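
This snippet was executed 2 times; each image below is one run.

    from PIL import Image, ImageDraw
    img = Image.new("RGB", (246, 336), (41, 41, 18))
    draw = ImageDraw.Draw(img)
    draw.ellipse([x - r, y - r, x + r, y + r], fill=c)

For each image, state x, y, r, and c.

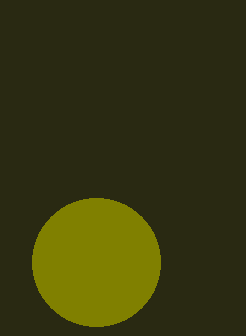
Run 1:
x = 96; y = 262; r = 64; c = 'olive'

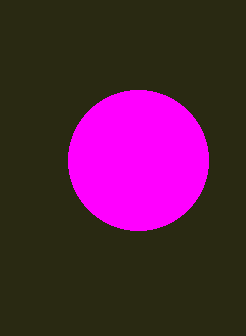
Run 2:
x = 138, y = 160, r = 70, c = 'magenta'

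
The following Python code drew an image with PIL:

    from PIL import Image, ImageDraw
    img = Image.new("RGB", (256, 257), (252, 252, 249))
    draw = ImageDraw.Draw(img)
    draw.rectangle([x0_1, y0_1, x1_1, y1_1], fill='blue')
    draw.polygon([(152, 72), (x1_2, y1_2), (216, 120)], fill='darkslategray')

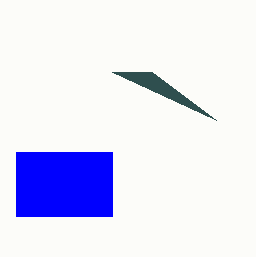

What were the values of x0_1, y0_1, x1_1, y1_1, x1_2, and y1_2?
x0_1 = 16
y0_1 = 152
x1_1 = 112
y1_1 = 216
x1_2 = 112
y1_2 = 72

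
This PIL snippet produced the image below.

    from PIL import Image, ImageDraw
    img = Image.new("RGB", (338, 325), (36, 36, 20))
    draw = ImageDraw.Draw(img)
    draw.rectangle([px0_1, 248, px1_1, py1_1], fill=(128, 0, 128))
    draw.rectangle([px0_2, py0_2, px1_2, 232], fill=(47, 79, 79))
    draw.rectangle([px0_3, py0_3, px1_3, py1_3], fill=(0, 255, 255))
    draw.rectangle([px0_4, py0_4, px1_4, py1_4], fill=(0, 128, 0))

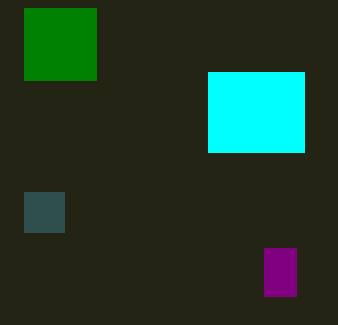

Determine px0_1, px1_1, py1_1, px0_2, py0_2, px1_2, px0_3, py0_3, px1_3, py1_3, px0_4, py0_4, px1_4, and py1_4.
px0_1 = 264
px1_1 = 296
py1_1 = 296
px0_2 = 24
py0_2 = 192
px1_2 = 64
px0_3 = 208
py0_3 = 72
px1_3 = 304
py1_3 = 152
px0_4 = 24
py0_4 = 8
px1_4 = 96
py1_4 = 80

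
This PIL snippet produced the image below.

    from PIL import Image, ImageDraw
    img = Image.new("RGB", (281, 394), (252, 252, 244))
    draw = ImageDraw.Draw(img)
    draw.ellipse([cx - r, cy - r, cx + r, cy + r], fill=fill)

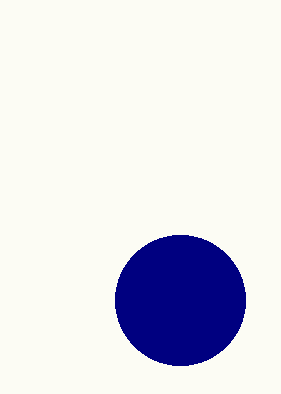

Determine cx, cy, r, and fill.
cx = 180
cy = 300
r = 65
fill = 'navy'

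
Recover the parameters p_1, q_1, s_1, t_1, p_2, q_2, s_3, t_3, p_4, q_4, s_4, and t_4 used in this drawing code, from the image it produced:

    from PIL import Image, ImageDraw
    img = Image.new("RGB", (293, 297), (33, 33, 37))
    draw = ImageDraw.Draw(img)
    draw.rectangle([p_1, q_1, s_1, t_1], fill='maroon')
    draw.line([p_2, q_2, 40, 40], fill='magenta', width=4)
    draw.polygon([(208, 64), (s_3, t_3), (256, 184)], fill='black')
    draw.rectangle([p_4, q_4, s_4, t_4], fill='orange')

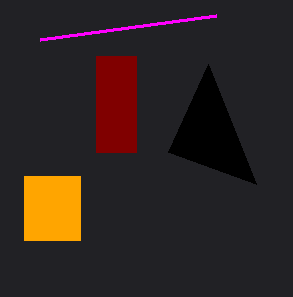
p_1 = 96
q_1 = 56
s_1 = 136
t_1 = 152
p_2 = 216
q_2 = 16
s_3 = 168
t_3 = 152
p_4 = 24
q_4 = 176
s_4 = 80
t_4 = 240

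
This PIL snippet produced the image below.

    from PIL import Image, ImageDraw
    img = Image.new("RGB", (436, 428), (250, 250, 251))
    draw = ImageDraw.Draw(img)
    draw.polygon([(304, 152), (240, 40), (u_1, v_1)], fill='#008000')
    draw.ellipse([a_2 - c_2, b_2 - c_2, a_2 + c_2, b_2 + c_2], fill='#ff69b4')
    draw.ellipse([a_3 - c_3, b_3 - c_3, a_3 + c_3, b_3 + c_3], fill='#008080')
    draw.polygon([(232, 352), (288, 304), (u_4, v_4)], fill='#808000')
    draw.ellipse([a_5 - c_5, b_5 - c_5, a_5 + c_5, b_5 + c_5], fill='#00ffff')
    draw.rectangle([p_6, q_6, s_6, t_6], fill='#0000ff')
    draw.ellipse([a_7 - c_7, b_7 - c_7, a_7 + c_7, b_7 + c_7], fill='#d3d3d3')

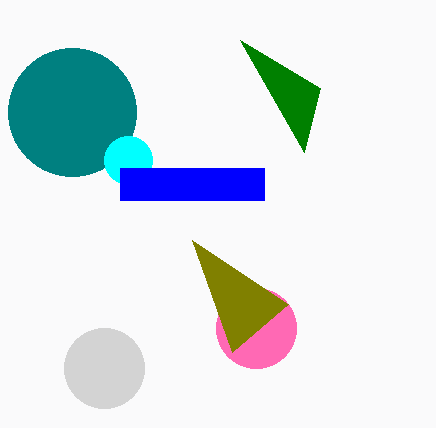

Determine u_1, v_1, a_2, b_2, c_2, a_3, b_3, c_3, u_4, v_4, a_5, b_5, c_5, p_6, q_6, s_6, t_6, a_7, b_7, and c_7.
u_1 = 320; v_1 = 88; a_2 = 256; b_2 = 328; c_2 = 40; a_3 = 72; b_3 = 112; c_3 = 64; u_4 = 192; v_4 = 240; a_5 = 128; b_5 = 160; c_5 = 24; p_6 = 120; q_6 = 168; s_6 = 264; t_6 = 200; a_7 = 104; b_7 = 368; c_7 = 40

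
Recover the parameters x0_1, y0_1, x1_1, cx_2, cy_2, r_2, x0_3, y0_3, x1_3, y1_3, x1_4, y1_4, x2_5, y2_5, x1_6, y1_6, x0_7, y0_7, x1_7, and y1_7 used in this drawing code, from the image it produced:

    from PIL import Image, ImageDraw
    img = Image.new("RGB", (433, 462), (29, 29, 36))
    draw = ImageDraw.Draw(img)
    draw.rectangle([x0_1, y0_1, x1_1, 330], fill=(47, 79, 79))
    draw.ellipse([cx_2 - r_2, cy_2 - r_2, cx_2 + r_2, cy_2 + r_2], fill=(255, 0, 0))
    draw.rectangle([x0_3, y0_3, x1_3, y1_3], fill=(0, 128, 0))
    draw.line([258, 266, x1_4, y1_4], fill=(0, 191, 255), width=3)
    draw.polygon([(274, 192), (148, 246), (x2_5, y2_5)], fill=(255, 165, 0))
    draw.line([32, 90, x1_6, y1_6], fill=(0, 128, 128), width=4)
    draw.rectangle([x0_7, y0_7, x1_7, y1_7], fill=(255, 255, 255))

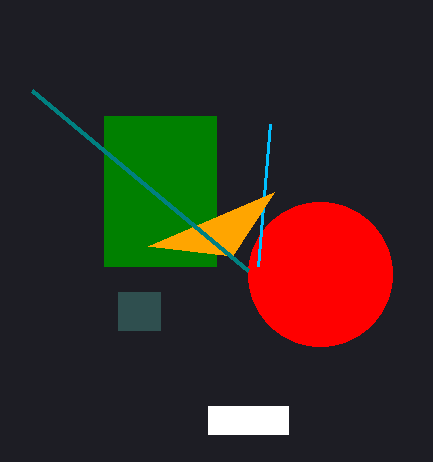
x0_1 = 118, y0_1 = 292, x1_1 = 160, cx_2 = 320, cy_2 = 274, r_2 = 72, x0_3 = 104, y0_3 = 116, x1_3 = 216, y1_3 = 266, x1_4 = 270, y1_4 = 124, x2_5 = 232, y2_5 = 256, x1_6 = 248, y1_6 = 270, x0_7 = 208, y0_7 = 406, x1_7 = 288, y1_7 = 434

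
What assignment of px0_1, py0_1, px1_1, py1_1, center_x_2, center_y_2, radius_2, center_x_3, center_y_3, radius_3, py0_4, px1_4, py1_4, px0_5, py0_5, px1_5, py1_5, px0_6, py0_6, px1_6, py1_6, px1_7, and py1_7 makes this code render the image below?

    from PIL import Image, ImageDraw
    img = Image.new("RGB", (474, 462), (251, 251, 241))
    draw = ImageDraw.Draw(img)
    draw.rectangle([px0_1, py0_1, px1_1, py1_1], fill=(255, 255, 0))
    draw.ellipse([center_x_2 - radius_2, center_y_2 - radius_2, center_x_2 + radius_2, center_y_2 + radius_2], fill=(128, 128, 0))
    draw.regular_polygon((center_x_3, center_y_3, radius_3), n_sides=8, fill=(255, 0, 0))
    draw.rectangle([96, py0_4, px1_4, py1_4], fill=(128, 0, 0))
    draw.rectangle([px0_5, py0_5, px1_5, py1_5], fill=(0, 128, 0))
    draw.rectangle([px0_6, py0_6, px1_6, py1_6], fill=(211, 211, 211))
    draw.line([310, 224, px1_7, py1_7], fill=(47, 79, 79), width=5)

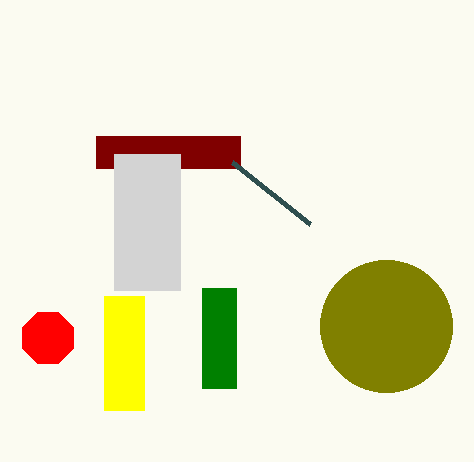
px0_1 = 104, py0_1 = 296, px1_1 = 144, py1_1 = 410, center_x_2 = 386, center_y_2 = 326, radius_2 = 66, center_x_3 = 48, center_y_3 = 338, radius_3 = 28, py0_4 = 136, px1_4 = 240, py1_4 = 168, px0_5 = 202, py0_5 = 288, px1_5 = 236, py1_5 = 388, px0_6 = 114, py0_6 = 154, px1_6 = 180, py1_6 = 290, px1_7 = 232, py1_7 = 162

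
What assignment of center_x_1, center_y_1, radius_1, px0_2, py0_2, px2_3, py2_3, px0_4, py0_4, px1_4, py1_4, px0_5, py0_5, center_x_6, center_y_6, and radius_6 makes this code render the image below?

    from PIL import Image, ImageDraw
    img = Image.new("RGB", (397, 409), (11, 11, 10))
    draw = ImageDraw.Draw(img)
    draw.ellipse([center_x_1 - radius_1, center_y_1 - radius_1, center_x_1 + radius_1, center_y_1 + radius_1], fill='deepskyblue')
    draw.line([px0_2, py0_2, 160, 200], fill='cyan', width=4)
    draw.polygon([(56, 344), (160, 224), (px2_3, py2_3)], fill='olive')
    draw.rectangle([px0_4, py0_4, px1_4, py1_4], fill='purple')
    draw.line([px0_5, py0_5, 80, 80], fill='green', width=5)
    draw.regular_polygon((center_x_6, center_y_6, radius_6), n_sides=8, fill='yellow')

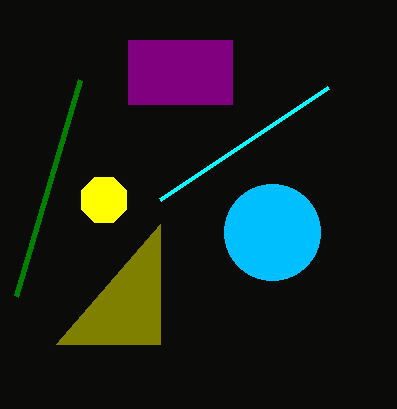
center_x_1 = 272; center_y_1 = 232; radius_1 = 48; px0_2 = 328; py0_2 = 88; px2_3 = 160; py2_3 = 344; px0_4 = 128; py0_4 = 40; px1_4 = 232; py1_4 = 104; px0_5 = 16; py0_5 = 296; center_x_6 = 104; center_y_6 = 200; radius_6 = 24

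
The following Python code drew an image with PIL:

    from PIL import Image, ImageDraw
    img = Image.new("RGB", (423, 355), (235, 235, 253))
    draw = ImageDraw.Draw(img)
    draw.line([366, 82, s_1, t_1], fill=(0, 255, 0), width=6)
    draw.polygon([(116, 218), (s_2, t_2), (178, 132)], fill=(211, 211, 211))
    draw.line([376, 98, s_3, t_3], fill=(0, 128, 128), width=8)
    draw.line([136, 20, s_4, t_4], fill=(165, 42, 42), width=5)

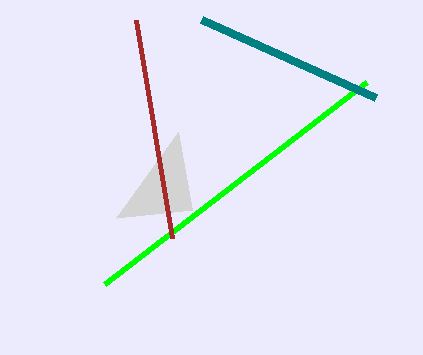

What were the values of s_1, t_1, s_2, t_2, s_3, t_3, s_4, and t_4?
s_1 = 104
t_1 = 284
s_2 = 192
t_2 = 210
s_3 = 202
t_3 = 20
s_4 = 172
t_4 = 238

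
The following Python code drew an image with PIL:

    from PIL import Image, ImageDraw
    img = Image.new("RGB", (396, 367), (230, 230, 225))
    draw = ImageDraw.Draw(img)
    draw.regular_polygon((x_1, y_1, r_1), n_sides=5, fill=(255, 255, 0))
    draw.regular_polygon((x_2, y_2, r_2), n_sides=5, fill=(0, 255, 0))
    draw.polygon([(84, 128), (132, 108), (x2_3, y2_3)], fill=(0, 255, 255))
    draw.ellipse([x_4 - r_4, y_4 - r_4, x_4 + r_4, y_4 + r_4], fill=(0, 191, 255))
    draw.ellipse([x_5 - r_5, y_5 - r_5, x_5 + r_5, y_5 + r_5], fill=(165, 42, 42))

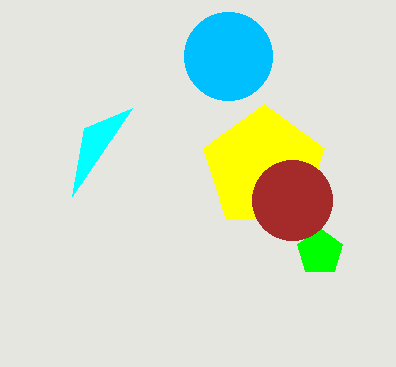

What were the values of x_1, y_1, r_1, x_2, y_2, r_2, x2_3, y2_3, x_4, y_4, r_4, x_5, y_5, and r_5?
x_1 = 264; y_1 = 168; r_1 = 64; x_2 = 320; y_2 = 252; r_2 = 24; x2_3 = 72; y2_3 = 196; x_4 = 228; y_4 = 56; r_4 = 44; x_5 = 292; y_5 = 200; r_5 = 40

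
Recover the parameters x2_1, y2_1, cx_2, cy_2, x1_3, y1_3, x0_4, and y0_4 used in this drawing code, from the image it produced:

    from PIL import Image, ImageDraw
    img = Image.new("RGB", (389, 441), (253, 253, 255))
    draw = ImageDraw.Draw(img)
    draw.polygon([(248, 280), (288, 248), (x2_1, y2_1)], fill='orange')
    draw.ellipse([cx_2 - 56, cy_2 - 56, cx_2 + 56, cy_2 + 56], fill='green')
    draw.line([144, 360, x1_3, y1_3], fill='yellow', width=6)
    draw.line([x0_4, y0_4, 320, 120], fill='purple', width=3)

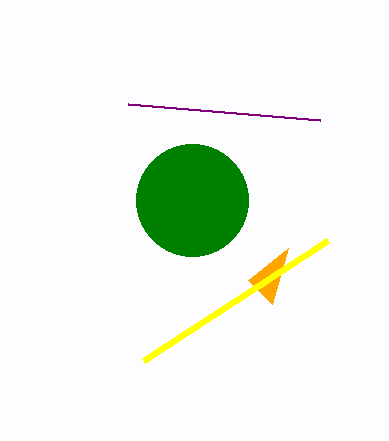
x2_1 = 272; y2_1 = 304; cx_2 = 192; cy_2 = 200; x1_3 = 328; y1_3 = 240; x0_4 = 128; y0_4 = 104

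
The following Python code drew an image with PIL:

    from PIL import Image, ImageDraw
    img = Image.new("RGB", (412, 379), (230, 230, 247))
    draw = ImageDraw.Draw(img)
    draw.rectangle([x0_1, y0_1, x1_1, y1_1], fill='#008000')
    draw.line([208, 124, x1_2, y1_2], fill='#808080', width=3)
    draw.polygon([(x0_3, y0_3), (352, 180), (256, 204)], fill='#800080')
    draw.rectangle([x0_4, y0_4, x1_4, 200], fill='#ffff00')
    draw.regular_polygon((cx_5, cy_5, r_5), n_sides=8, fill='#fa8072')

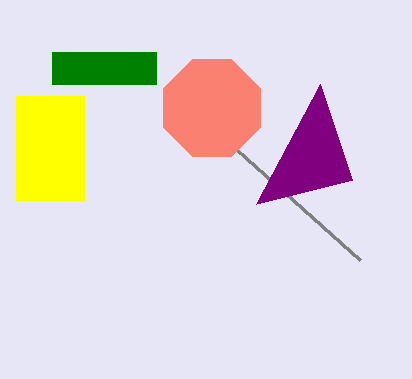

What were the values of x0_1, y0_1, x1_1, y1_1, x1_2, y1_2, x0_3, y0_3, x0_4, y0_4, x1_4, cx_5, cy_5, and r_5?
x0_1 = 52; y0_1 = 52; x1_1 = 156; y1_1 = 84; x1_2 = 360; y1_2 = 260; x0_3 = 320; y0_3 = 84; x0_4 = 16; y0_4 = 96; x1_4 = 84; cx_5 = 212; cy_5 = 108; r_5 = 52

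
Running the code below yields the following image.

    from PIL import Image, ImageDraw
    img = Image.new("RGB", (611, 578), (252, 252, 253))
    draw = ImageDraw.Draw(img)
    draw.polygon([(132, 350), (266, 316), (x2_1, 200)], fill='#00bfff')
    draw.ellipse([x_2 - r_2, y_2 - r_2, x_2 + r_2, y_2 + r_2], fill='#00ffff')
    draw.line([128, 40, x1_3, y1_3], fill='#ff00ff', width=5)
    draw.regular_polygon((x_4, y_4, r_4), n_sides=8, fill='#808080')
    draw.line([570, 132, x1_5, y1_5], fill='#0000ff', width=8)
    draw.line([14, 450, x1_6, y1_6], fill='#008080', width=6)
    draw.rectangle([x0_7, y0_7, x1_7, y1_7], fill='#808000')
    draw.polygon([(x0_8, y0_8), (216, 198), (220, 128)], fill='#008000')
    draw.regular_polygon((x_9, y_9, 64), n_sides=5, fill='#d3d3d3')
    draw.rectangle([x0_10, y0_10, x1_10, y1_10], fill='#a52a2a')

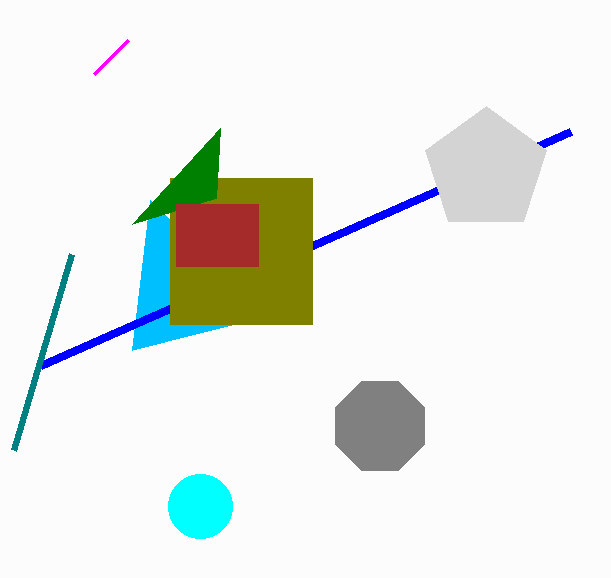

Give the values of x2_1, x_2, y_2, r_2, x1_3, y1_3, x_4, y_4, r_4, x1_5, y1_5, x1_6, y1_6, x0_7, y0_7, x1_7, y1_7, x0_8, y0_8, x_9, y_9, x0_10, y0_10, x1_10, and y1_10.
x2_1 = 150, x_2 = 200, y_2 = 506, r_2 = 32, x1_3 = 94, y1_3 = 74, x_4 = 380, y_4 = 426, r_4 = 48, x1_5 = 40, y1_5 = 366, x1_6 = 72, y1_6 = 254, x0_7 = 170, y0_7 = 178, x1_7 = 312, y1_7 = 324, x0_8 = 132, y0_8 = 224, x_9 = 486, y_9 = 170, x0_10 = 176, y0_10 = 204, x1_10 = 258, y1_10 = 266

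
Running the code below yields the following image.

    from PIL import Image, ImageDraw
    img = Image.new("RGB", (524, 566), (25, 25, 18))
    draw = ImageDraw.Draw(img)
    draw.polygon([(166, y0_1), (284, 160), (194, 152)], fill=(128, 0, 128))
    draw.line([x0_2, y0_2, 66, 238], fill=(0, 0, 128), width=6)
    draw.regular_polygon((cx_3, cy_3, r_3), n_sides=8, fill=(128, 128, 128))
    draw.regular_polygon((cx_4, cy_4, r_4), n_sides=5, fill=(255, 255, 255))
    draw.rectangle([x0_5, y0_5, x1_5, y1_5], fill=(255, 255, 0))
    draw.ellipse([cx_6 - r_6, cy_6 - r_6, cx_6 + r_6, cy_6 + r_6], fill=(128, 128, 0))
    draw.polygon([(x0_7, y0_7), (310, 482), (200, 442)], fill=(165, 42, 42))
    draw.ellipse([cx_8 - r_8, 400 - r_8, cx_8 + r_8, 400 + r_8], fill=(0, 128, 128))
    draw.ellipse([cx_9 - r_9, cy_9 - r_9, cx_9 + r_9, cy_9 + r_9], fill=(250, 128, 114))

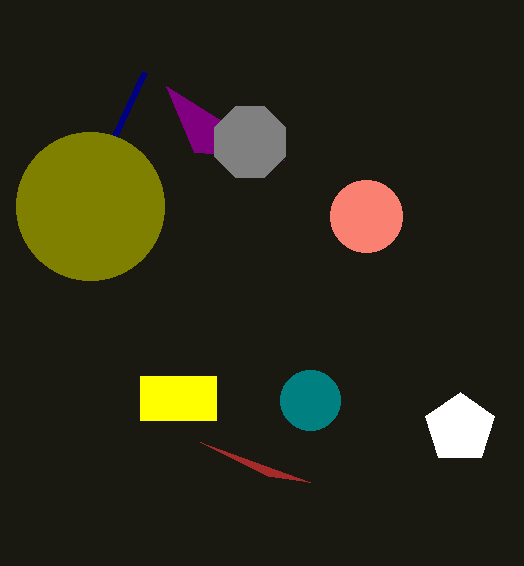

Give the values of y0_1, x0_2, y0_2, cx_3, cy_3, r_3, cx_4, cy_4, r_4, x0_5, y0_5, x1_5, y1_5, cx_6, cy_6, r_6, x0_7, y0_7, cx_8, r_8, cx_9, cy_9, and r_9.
y0_1 = 86, x0_2 = 144, y0_2 = 72, cx_3 = 250, cy_3 = 142, r_3 = 38, cx_4 = 460, cy_4 = 428, r_4 = 36, x0_5 = 140, y0_5 = 376, x1_5 = 216, y1_5 = 420, cx_6 = 90, cy_6 = 206, r_6 = 74, x0_7 = 268, y0_7 = 476, cx_8 = 310, r_8 = 30, cx_9 = 366, cy_9 = 216, r_9 = 36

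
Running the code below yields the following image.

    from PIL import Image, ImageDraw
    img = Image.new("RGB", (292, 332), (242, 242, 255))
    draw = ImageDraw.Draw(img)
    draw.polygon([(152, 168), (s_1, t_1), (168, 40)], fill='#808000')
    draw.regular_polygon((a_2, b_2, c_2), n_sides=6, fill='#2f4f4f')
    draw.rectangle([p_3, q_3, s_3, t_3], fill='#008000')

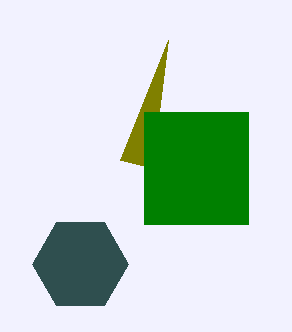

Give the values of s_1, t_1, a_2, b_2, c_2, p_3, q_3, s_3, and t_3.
s_1 = 120; t_1 = 160; a_2 = 80; b_2 = 264; c_2 = 48; p_3 = 144; q_3 = 112; s_3 = 248; t_3 = 224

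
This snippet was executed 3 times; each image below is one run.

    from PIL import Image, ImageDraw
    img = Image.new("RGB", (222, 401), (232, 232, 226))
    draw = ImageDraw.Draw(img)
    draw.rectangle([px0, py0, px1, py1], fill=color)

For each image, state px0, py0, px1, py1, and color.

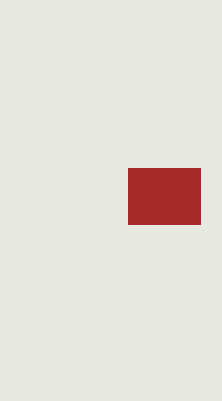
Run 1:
px0 = 128; py0 = 168; px1 = 200; py1 = 224; color = 'brown'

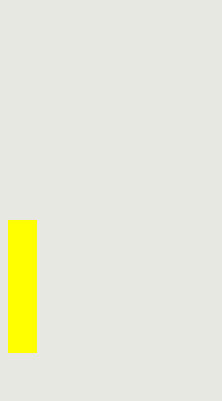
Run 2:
px0 = 8
py0 = 220
px1 = 36
py1 = 352
color = 'yellow'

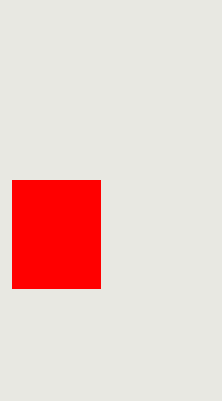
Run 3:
px0 = 12, py0 = 180, px1 = 100, py1 = 288, color = 'red'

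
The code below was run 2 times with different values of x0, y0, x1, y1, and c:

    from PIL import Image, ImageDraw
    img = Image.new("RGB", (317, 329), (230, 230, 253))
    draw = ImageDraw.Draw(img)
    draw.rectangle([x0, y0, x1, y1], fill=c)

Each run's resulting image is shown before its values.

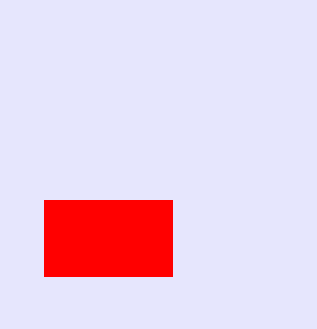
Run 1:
x0 = 44
y0 = 200
x1 = 172
y1 = 276
c = 'red'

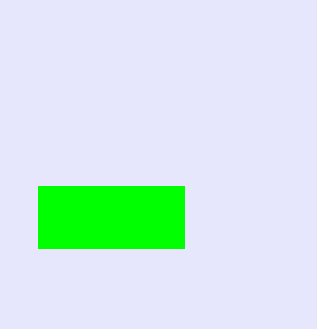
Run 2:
x0 = 38, y0 = 186, x1 = 184, y1 = 248, c = 'lime'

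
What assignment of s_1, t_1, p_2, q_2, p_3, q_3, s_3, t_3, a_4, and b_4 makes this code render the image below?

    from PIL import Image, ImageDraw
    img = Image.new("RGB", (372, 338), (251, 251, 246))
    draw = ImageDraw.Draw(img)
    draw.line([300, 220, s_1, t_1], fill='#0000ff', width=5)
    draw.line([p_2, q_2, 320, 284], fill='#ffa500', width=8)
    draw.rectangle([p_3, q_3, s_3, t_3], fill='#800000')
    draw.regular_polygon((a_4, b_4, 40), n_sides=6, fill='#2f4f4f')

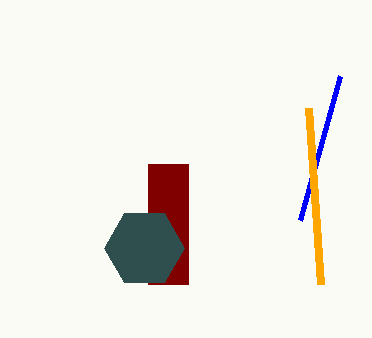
s_1 = 340
t_1 = 76
p_2 = 308
q_2 = 108
p_3 = 148
q_3 = 164
s_3 = 188
t_3 = 284
a_4 = 144
b_4 = 248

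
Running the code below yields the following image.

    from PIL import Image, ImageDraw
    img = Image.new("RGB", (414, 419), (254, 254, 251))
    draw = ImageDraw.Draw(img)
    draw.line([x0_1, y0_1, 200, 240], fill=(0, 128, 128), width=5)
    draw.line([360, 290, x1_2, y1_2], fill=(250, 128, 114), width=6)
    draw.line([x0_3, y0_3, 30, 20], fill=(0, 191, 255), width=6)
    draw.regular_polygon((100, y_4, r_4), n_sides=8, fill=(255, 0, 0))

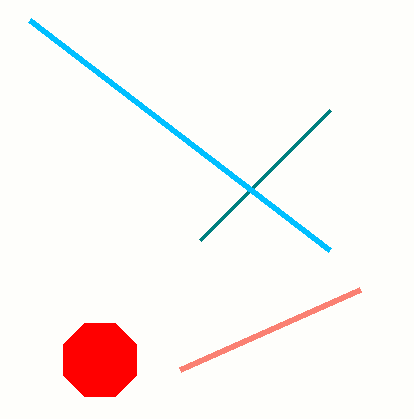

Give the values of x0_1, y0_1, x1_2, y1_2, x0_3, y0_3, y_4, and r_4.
x0_1 = 330
y0_1 = 110
x1_2 = 180
y1_2 = 370
x0_3 = 330
y0_3 = 250
y_4 = 360
r_4 = 40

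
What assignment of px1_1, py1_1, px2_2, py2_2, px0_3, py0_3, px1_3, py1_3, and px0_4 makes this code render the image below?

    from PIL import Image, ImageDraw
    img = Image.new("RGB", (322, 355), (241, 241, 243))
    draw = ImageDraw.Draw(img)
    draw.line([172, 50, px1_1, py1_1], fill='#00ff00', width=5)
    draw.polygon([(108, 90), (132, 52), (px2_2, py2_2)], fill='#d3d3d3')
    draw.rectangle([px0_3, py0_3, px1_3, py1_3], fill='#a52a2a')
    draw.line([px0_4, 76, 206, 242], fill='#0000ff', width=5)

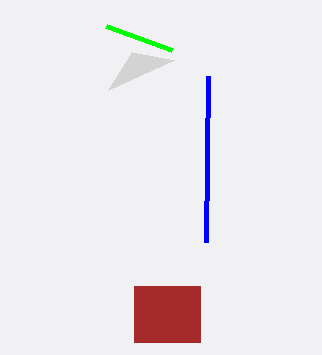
px1_1 = 106; py1_1 = 26; px2_2 = 174; py2_2 = 60; px0_3 = 134; py0_3 = 286; px1_3 = 200; py1_3 = 342; px0_4 = 208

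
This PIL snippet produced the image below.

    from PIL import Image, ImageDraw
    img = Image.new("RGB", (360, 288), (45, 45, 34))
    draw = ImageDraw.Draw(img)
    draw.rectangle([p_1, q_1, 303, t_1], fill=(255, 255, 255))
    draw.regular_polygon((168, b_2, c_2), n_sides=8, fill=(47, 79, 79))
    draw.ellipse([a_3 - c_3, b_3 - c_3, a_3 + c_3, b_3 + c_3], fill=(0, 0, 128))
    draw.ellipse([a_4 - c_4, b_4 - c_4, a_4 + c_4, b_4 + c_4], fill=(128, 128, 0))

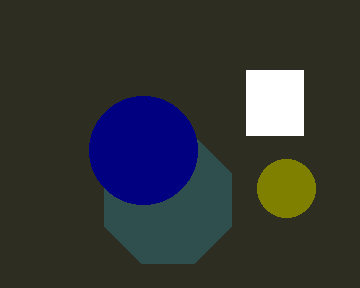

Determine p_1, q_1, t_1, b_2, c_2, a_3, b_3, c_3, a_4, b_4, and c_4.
p_1 = 246, q_1 = 70, t_1 = 135, b_2 = 200, c_2 = 69, a_3 = 143, b_3 = 150, c_3 = 54, a_4 = 286, b_4 = 188, c_4 = 29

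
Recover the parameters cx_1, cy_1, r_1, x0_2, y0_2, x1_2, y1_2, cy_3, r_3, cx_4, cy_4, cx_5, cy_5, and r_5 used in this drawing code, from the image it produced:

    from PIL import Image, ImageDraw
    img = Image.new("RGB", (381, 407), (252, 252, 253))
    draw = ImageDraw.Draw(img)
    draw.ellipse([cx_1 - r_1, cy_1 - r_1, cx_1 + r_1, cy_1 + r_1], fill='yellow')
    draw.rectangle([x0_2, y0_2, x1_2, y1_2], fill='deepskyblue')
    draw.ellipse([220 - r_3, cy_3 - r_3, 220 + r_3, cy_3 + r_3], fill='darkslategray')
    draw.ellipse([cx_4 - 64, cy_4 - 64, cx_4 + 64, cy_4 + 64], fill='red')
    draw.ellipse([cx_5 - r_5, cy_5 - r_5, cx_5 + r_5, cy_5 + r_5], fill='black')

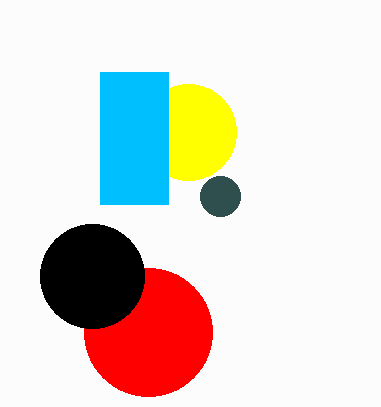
cx_1 = 188, cy_1 = 132, r_1 = 48, x0_2 = 100, y0_2 = 72, x1_2 = 168, y1_2 = 204, cy_3 = 196, r_3 = 20, cx_4 = 148, cy_4 = 332, cx_5 = 92, cy_5 = 276, r_5 = 52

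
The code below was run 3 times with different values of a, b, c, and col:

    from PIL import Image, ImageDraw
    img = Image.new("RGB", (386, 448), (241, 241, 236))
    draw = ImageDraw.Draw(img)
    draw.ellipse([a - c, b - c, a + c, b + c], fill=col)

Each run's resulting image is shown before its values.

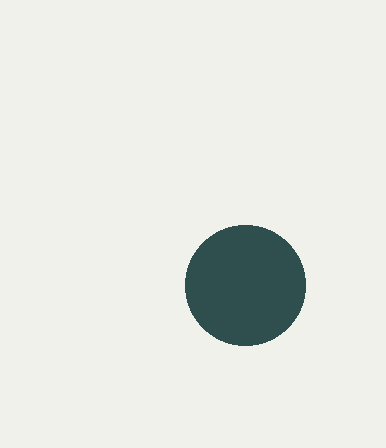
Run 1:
a = 245; b = 285; c = 60; col = 'darkslategray'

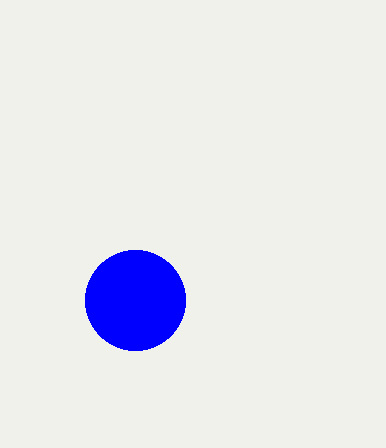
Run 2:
a = 135, b = 300, c = 50, col = 'blue'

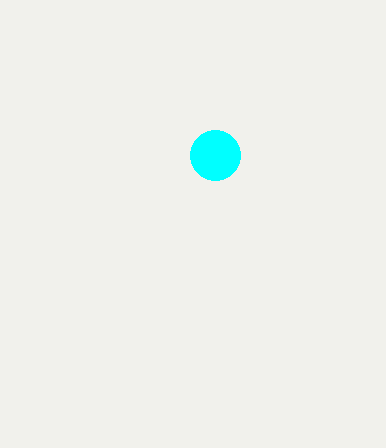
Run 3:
a = 215; b = 155; c = 25; col = 'cyan'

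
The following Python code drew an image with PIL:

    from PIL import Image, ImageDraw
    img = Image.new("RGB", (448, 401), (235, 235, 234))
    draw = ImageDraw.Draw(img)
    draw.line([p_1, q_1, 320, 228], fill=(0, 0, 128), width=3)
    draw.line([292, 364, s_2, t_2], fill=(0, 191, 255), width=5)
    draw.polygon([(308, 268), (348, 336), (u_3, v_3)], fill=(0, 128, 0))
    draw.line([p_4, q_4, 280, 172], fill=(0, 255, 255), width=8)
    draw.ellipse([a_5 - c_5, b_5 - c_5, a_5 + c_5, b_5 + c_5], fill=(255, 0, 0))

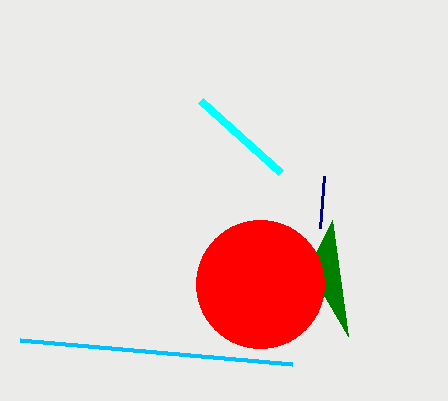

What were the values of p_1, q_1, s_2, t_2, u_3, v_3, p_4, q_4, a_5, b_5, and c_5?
p_1 = 324, q_1 = 176, s_2 = 20, t_2 = 340, u_3 = 332, v_3 = 220, p_4 = 200, q_4 = 100, a_5 = 260, b_5 = 284, c_5 = 64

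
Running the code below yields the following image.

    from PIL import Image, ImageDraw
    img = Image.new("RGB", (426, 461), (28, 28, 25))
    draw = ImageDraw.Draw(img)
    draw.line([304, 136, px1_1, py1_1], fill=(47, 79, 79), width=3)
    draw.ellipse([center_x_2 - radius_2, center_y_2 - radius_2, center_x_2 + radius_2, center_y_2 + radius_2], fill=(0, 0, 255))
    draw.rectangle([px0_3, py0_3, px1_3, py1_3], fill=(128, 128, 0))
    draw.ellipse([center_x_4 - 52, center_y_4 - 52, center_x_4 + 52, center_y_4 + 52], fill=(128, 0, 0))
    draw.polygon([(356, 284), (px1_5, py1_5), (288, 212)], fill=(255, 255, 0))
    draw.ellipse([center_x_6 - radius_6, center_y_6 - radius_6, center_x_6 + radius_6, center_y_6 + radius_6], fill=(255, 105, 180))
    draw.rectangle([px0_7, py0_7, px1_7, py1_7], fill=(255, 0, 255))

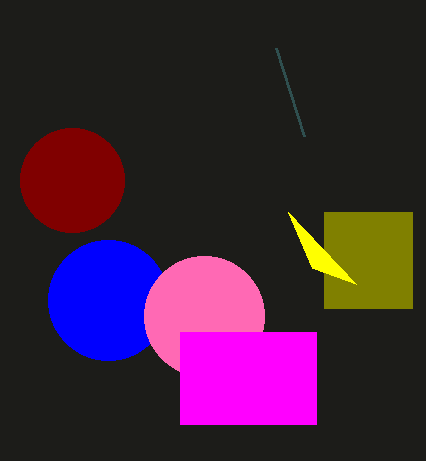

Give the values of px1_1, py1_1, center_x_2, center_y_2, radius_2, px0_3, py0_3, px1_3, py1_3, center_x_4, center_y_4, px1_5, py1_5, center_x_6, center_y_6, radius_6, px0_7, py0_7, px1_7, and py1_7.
px1_1 = 276; py1_1 = 48; center_x_2 = 108; center_y_2 = 300; radius_2 = 60; px0_3 = 324; py0_3 = 212; px1_3 = 412; py1_3 = 308; center_x_4 = 72; center_y_4 = 180; px1_5 = 312; py1_5 = 268; center_x_6 = 204; center_y_6 = 316; radius_6 = 60; px0_7 = 180; py0_7 = 332; px1_7 = 316; py1_7 = 424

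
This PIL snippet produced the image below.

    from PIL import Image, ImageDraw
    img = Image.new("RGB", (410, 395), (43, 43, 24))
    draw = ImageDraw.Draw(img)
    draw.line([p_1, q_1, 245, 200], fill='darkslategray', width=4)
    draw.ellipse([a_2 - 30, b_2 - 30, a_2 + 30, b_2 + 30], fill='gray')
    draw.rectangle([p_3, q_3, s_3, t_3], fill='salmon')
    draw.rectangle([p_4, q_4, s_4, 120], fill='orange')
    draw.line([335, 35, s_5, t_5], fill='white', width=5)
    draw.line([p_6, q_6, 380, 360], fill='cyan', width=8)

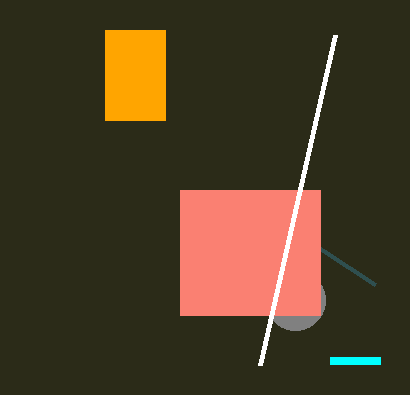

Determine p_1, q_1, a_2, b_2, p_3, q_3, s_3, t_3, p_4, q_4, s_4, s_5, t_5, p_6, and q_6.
p_1 = 375, q_1 = 285, a_2 = 295, b_2 = 300, p_3 = 180, q_3 = 190, s_3 = 320, t_3 = 315, p_4 = 105, q_4 = 30, s_4 = 165, s_5 = 260, t_5 = 365, p_6 = 330, q_6 = 360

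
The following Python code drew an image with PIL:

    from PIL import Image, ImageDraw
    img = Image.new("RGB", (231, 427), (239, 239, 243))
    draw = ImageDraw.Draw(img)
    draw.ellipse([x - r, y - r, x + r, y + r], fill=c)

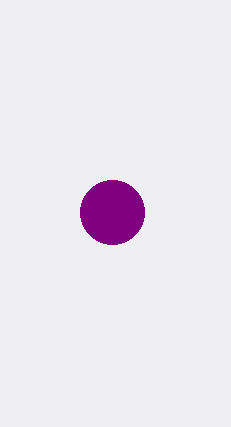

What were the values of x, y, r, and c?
x = 112
y = 212
r = 32
c = 'purple'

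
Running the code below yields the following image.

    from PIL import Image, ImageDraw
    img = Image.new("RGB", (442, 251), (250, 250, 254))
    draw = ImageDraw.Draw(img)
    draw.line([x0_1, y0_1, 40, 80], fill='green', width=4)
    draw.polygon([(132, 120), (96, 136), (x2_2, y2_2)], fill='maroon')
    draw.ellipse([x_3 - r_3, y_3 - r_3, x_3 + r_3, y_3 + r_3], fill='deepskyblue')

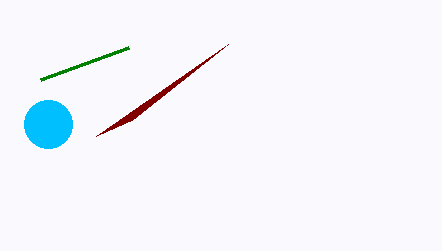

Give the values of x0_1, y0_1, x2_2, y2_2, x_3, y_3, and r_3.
x0_1 = 128, y0_1 = 48, x2_2 = 228, y2_2 = 44, x_3 = 48, y_3 = 124, r_3 = 24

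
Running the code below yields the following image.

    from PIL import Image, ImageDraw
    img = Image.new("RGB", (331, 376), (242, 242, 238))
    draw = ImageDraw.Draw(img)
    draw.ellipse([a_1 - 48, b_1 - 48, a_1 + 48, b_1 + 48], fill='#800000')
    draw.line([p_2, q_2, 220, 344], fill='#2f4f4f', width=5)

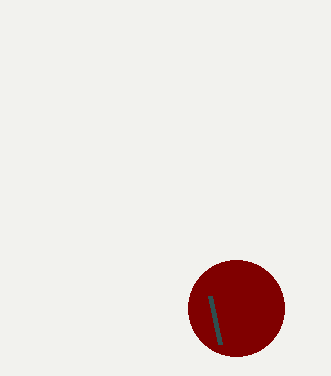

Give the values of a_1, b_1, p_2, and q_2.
a_1 = 236
b_1 = 308
p_2 = 210
q_2 = 296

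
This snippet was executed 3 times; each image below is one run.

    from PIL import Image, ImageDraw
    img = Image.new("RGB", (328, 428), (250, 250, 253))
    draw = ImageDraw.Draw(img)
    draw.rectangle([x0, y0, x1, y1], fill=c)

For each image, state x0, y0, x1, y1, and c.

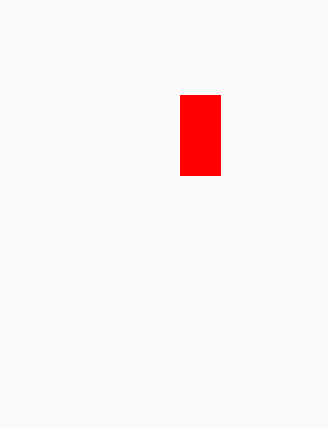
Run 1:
x0 = 180, y0 = 95, x1 = 220, y1 = 175, c = 'red'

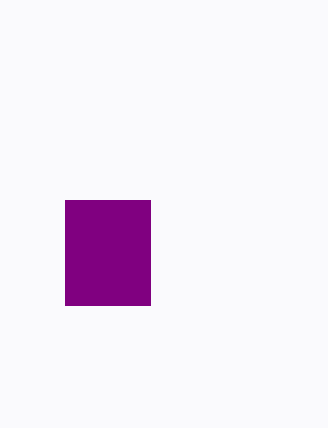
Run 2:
x0 = 65; y0 = 200; x1 = 150; y1 = 305; c = 'purple'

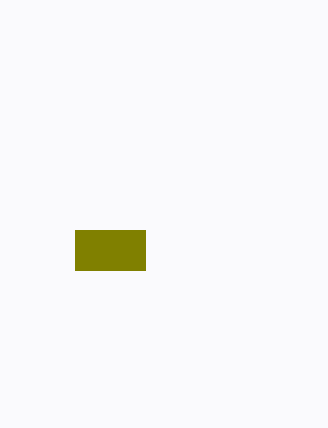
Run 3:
x0 = 75, y0 = 230, x1 = 145, y1 = 270, c = 'olive'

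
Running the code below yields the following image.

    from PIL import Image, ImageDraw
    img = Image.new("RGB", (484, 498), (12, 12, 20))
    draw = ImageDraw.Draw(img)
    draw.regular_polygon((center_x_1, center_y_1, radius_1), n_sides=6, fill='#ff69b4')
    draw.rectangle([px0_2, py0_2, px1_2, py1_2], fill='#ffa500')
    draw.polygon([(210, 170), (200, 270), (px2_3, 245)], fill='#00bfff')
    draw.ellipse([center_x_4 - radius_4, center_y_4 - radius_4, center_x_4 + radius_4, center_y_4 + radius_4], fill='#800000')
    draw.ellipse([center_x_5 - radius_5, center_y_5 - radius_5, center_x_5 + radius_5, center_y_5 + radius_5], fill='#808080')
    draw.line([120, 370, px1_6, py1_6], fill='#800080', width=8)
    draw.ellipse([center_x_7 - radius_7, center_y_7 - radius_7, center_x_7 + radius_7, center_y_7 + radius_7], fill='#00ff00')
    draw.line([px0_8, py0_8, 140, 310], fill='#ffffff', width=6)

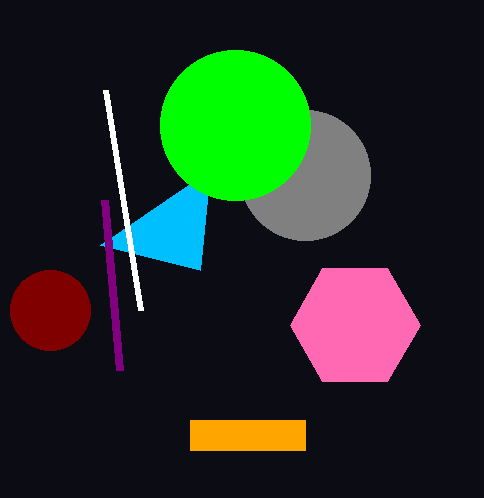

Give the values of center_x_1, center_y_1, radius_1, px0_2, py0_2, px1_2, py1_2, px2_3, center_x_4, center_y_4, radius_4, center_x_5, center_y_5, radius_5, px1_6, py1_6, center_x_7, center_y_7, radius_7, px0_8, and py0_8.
center_x_1 = 355, center_y_1 = 325, radius_1 = 65, px0_2 = 190, py0_2 = 420, px1_2 = 305, py1_2 = 450, px2_3 = 100, center_x_4 = 50, center_y_4 = 310, radius_4 = 40, center_x_5 = 305, center_y_5 = 175, radius_5 = 65, px1_6 = 105, py1_6 = 200, center_x_7 = 235, center_y_7 = 125, radius_7 = 75, px0_8 = 105, py0_8 = 90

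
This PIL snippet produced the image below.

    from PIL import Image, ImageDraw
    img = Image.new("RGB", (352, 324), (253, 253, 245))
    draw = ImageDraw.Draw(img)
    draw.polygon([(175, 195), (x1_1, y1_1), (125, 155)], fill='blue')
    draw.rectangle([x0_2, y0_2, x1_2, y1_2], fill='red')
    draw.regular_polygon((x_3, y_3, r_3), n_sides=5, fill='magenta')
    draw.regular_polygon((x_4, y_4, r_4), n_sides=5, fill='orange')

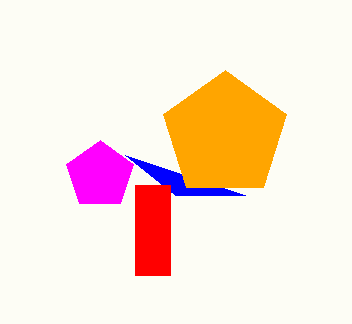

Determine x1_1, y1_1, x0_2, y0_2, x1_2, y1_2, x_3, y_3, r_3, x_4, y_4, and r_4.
x1_1 = 245; y1_1 = 195; x0_2 = 135; y0_2 = 185; x1_2 = 170; y1_2 = 275; x_3 = 100; y_3 = 175; r_3 = 35; x_4 = 225; y_4 = 135; r_4 = 65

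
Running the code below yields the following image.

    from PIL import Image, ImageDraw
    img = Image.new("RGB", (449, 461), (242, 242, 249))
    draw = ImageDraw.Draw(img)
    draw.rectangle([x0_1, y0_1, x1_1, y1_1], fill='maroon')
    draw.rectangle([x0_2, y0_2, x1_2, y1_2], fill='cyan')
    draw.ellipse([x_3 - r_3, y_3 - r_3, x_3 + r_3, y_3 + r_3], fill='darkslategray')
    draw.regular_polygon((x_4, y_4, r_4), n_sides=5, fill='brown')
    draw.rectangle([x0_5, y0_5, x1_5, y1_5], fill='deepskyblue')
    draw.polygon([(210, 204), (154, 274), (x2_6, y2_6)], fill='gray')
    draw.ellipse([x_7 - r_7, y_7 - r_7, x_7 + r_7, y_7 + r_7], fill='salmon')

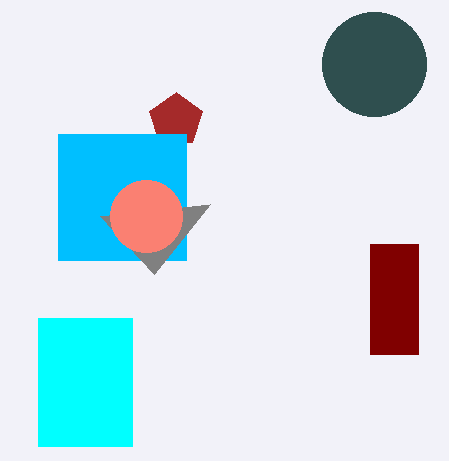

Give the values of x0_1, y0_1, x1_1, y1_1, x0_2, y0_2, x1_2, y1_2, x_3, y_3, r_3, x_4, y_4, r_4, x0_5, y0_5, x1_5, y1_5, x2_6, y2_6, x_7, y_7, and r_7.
x0_1 = 370, y0_1 = 244, x1_1 = 418, y1_1 = 354, x0_2 = 38, y0_2 = 318, x1_2 = 132, y1_2 = 446, x_3 = 374, y_3 = 64, r_3 = 52, x_4 = 176, y_4 = 120, r_4 = 28, x0_5 = 58, y0_5 = 134, x1_5 = 186, y1_5 = 260, x2_6 = 100, y2_6 = 216, x_7 = 146, y_7 = 216, r_7 = 36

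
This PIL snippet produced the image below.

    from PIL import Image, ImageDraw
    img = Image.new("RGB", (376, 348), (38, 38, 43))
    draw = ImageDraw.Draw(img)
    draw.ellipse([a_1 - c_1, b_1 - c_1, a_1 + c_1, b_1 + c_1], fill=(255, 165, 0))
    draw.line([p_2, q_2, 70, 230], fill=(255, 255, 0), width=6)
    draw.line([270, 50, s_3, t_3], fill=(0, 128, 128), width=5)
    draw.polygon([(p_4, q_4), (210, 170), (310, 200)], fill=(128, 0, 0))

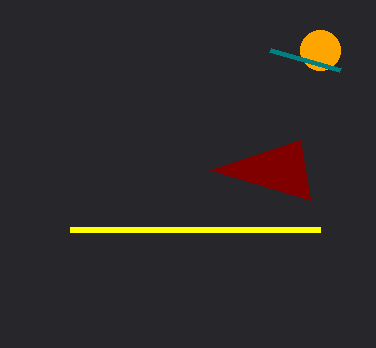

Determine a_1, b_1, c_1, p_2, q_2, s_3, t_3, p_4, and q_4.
a_1 = 320; b_1 = 50; c_1 = 20; p_2 = 320; q_2 = 230; s_3 = 340; t_3 = 70; p_4 = 300; q_4 = 140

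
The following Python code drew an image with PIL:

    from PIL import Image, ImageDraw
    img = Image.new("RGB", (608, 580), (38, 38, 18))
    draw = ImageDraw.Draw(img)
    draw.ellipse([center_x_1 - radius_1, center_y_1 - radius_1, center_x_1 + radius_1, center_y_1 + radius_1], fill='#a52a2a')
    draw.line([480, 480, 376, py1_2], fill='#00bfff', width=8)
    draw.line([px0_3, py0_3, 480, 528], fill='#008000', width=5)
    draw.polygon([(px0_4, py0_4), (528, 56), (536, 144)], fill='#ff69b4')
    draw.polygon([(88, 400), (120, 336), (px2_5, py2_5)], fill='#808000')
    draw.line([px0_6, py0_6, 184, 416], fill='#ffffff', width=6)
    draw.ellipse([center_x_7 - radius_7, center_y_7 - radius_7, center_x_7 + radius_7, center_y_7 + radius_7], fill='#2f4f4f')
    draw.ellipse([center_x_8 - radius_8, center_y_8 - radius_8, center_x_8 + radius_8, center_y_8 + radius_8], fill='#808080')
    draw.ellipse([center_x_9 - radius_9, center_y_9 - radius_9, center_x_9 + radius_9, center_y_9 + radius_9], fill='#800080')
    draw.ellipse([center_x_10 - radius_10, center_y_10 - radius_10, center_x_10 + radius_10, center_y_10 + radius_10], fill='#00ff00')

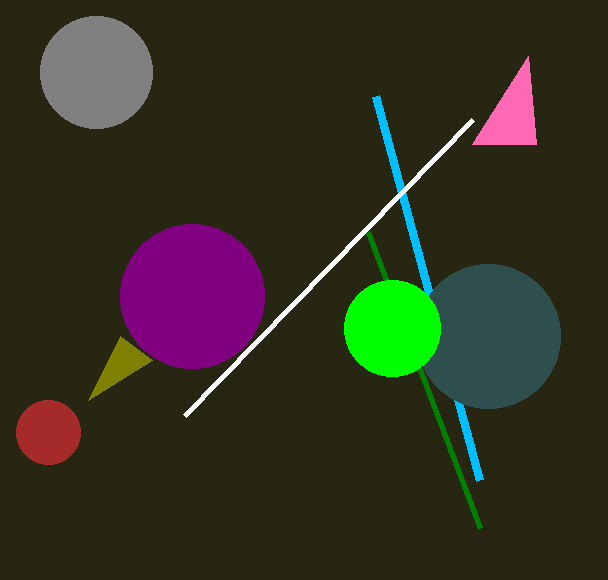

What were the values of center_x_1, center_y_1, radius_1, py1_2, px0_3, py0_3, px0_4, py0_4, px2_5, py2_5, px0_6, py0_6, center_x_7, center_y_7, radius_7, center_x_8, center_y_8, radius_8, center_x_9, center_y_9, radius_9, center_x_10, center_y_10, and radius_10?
center_x_1 = 48
center_y_1 = 432
radius_1 = 32
py1_2 = 96
px0_3 = 368
py0_3 = 232
px0_4 = 472
py0_4 = 144
px2_5 = 152
py2_5 = 360
px0_6 = 472
py0_6 = 120
center_x_7 = 488
center_y_7 = 336
radius_7 = 72
center_x_8 = 96
center_y_8 = 72
radius_8 = 56
center_x_9 = 192
center_y_9 = 296
radius_9 = 72
center_x_10 = 392
center_y_10 = 328
radius_10 = 48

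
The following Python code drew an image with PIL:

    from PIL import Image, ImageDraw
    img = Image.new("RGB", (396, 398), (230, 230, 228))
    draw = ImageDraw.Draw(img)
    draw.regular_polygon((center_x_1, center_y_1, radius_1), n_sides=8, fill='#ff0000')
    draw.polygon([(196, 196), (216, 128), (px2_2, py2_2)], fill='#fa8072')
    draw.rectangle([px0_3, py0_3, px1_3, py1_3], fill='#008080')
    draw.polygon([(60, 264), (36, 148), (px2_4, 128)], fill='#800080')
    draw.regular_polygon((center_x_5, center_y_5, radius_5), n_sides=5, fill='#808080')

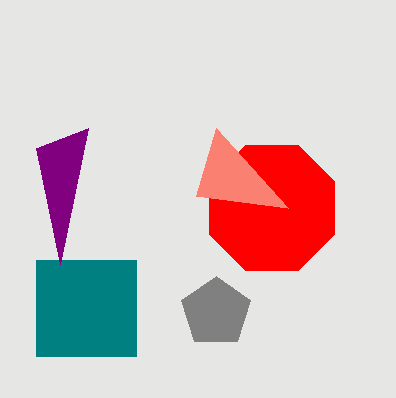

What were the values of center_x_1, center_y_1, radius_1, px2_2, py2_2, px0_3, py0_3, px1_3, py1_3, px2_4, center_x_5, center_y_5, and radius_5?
center_x_1 = 272; center_y_1 = 208; radius_1 = 68; px2_2 = 288; py2_2 = 208; px0_3 = 36; py0_3 = 260; px1_3 = 136; py1_3 = 356; px2_4 = 88; center_x_5 = 216; center_y_5 = 312; radius_5 = 36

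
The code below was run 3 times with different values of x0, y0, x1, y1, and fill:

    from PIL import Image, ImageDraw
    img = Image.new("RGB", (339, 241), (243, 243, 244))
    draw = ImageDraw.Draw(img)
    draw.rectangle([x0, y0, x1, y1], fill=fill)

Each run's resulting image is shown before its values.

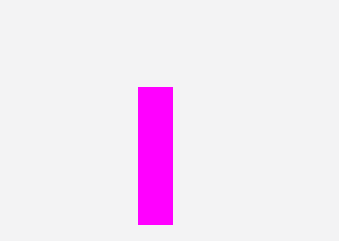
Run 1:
x0 = 138
y0 = 87
x1 = 172
y1 = 224
fill = 'magenta'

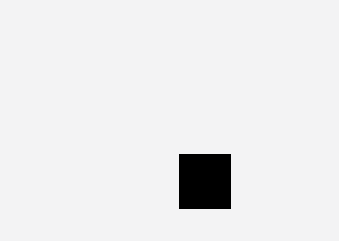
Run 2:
x0 = 179, y0 = 154, x1 = 230, y1 = 208, fill = 'black'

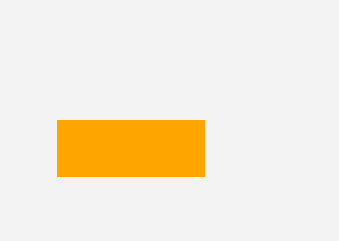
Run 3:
x0 = 57
y0 = 120
x1 = 204
y1 = 176
fill = 'orange'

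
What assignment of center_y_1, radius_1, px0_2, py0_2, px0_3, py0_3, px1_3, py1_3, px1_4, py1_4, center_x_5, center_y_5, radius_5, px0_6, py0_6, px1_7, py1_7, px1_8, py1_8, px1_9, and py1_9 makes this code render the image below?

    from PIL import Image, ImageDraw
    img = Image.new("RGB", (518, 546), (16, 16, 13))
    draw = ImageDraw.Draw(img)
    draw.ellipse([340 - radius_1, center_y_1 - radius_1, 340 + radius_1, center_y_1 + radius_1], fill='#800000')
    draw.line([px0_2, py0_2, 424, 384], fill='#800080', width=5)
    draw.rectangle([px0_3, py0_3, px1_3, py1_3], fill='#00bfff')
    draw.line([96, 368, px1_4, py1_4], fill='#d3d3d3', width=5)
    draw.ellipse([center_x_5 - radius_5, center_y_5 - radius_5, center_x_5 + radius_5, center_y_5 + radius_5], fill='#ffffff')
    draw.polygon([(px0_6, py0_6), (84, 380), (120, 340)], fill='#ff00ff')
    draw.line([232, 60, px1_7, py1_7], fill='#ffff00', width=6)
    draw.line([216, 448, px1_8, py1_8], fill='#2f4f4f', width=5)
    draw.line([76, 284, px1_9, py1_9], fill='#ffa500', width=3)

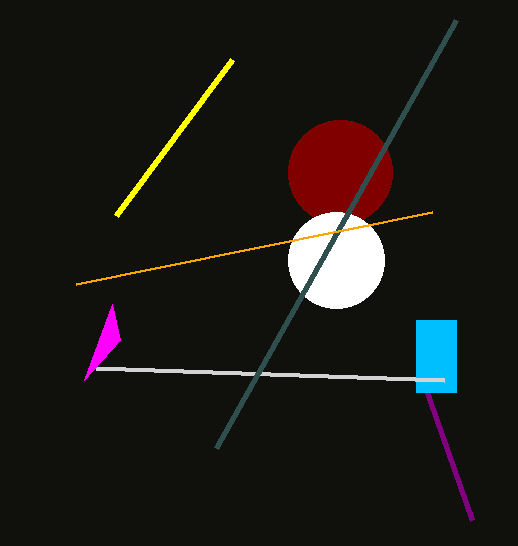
center_y_1 = 172, radius_1 = 52, px0_2 = 472, py0_2 = 520, px0_3 = 416, py0_3 = 320, px1_3 = 456, py1_3 = 392, px1_4 = 444, py1_4 = 380, center_x_5 = 336, center_y_5 = 260, radius_5 = 48, px0_6 = 112, py0_6 = 304, px1_7 = 116, py1_7 = 216, px1_8 = 456, py1_8 = 20, px1_9 = 432, py1_9 = 212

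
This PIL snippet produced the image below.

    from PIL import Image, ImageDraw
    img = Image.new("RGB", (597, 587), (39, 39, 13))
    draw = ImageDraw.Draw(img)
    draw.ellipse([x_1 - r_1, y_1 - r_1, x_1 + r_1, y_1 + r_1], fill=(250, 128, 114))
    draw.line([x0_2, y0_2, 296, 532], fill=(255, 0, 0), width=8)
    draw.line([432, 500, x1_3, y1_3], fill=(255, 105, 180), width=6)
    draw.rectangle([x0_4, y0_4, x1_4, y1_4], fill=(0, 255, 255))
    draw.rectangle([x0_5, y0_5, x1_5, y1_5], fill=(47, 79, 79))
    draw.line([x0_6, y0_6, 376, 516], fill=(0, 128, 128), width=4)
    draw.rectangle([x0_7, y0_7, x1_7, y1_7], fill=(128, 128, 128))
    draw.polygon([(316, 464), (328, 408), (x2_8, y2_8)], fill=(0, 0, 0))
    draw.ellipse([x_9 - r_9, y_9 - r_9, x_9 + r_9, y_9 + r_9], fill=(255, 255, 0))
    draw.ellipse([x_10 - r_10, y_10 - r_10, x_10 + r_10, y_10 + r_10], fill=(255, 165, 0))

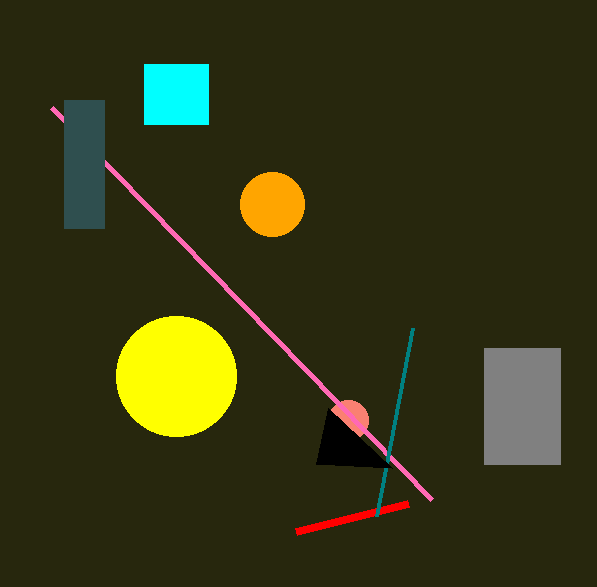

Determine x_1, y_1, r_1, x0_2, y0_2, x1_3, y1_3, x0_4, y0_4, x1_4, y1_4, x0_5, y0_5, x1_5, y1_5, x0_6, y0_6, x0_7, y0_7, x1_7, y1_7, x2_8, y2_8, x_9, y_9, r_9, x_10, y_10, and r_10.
x_1 = 348, y_1 = 420, r_1 = 20, x0_2 = 408, y0_2 = 504, x1_3 = 52, y1_3 = 108, x0_4 = 144, y0_4 = 64, x1_4 = 208, y1_4 = 124, x0_5 = 64, y0_5 = 100, x1_5 = 104, y1_5 = 228, x0_6 = 412, y0_6 = 328, x0_7 = 484, y0_7 = 348, x1_7 = 560, y1_7 = 464, x2_8 = 392, y2_8 = 468, x_9 = 176, y_9 = 376, r_9 = 60, x_10 = 272, y_10 = 204, r_10 = 32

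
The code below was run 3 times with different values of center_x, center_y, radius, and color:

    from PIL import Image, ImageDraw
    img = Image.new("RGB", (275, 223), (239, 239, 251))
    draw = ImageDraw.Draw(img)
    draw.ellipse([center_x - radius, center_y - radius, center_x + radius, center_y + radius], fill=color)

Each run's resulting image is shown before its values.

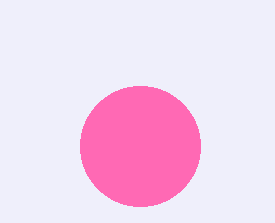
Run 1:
center_x = 140
center_y = 146
radius = 60
color = 'hotpink'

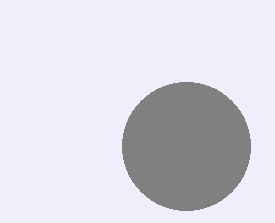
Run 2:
center_x = 186; center_y = 146; radius = 64; color = 'gray'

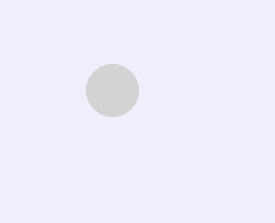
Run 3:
center_x = 112, center_y = 90, radius = 26, color = 'lightgray'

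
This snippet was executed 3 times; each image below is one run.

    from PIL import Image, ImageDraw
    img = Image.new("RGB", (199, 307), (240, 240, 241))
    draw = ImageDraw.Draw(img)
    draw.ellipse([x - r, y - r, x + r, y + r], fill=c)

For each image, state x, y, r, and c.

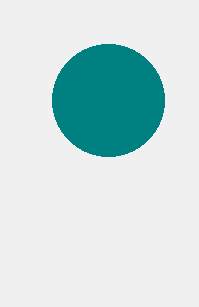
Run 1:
x = 108, y = 100, r = 56, c = 'teal'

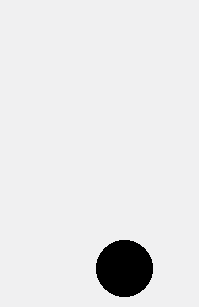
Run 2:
x = 124, y = 268, r = 28, c = 'black'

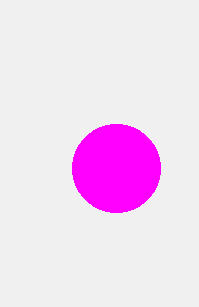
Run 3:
x = 116
y = 168
r = 44
c = 'magenta'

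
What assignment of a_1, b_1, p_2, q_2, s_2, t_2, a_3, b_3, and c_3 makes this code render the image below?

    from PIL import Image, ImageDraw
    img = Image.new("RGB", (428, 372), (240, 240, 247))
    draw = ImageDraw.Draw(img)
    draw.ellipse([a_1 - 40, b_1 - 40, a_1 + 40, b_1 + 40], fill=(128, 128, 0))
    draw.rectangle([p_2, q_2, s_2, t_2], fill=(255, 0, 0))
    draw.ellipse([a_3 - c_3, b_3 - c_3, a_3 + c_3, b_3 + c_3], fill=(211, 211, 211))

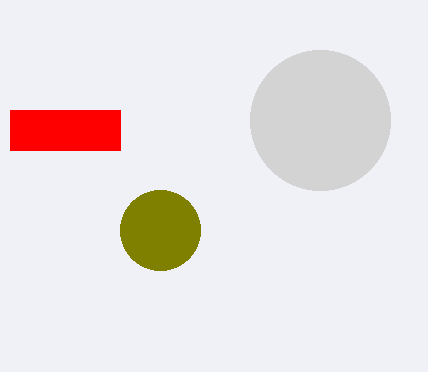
a_1 = 160; b_1 = 230; p_2 = 10; q_2 = 110; s_2 = 120; t_2 = 150; a_3 = 320; b_3 = 120; c_3 = 70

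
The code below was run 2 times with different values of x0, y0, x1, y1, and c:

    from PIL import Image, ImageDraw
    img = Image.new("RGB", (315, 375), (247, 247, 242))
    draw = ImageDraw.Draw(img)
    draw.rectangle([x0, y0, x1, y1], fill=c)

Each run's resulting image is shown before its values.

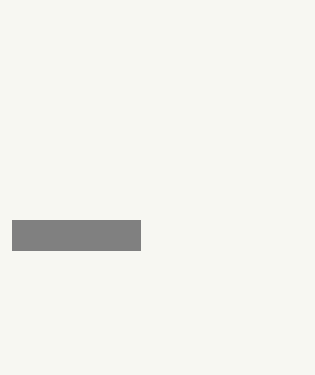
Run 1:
x0 = 12; y0 = 220; x1 = 140; y1 = 250; c = 'gray'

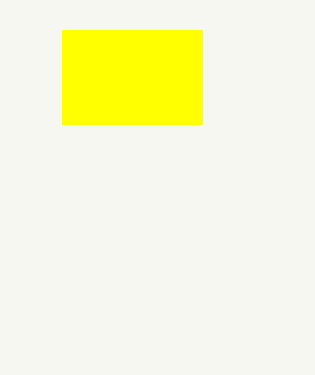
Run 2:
x0 = 62; y0 = 30; x1 = 202; y1 = 124; c = 'yellow'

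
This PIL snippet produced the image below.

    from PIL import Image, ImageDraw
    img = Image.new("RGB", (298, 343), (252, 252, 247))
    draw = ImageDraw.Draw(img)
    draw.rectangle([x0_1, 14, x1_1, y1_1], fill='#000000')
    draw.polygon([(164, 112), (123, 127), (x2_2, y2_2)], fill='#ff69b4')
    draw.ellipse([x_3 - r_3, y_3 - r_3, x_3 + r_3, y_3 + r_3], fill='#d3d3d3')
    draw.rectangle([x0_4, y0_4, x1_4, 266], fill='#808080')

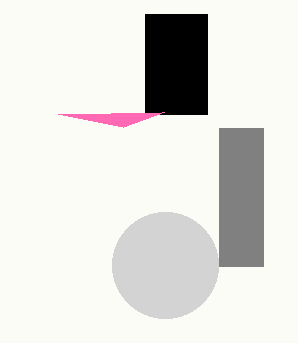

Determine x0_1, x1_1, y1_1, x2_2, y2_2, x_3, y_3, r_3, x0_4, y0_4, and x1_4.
x0_1 = 145
x1_1 = 207
y1_1 = 114
x2_2 = 58
y2_2 = 114
x_3 = 165
y_3 = 265
r_3 = 53
x0_4 = 219
y0_4 = 128
x1_4 = 263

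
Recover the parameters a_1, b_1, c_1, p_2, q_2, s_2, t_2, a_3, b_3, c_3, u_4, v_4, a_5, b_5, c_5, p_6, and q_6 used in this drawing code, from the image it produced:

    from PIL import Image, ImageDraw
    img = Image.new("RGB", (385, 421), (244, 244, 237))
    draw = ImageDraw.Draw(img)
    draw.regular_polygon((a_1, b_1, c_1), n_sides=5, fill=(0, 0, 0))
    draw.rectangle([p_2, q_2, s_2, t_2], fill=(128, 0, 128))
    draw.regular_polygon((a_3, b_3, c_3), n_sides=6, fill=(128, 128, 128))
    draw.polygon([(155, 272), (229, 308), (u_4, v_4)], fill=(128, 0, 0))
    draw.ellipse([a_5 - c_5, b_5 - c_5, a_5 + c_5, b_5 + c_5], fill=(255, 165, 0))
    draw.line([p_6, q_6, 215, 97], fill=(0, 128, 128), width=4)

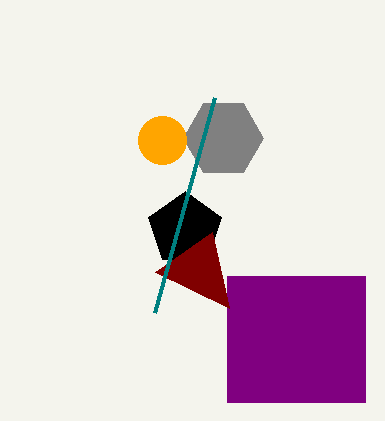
a_1 = 185, b_1 = 229, c_1 = 38, p_2 = 227, q_2 = 276, s_2 = 365, t_2 = 402, a_3 = 223, b_3 = 138, c_3 = 40, u_4 = 212, v_4 = 232, a_5 = 162, b_5 = 140, c_5 = 24, p_6 = 155, q_6 = 312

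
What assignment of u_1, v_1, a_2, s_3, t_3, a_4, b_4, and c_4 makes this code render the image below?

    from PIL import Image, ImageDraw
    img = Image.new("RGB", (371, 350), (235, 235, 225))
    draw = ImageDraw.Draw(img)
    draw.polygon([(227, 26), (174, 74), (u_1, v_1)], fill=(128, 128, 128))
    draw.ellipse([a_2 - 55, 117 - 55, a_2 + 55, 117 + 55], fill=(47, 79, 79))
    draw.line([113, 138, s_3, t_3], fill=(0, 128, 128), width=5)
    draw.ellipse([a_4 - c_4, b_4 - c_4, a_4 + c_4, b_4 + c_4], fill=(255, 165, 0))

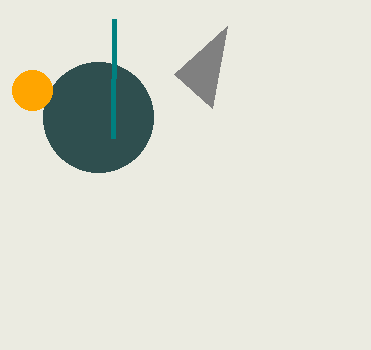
u_1 = 212, v_1 = 108, a_2 = 98, s_3 = 114, t_3 = 19, a_4 = 32, b_4 = 90, c_4 = 20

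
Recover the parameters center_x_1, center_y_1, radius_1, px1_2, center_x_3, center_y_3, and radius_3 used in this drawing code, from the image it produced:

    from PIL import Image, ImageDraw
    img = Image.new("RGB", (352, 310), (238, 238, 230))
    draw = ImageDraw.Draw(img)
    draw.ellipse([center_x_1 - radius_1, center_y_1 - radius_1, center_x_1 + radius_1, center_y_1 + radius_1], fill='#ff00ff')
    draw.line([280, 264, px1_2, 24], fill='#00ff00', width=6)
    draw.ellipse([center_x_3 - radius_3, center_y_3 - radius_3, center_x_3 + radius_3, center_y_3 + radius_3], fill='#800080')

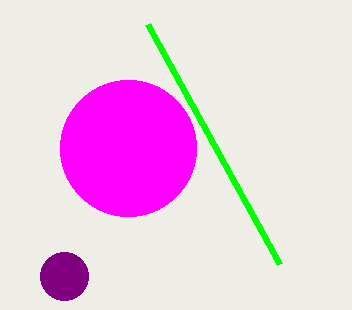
center_x_1 = 128; center_y_1 = 148; radius_1 = 68; px1_2 = 148; center_x_3 = 64; center_y_3 = 276; radius_3 = 24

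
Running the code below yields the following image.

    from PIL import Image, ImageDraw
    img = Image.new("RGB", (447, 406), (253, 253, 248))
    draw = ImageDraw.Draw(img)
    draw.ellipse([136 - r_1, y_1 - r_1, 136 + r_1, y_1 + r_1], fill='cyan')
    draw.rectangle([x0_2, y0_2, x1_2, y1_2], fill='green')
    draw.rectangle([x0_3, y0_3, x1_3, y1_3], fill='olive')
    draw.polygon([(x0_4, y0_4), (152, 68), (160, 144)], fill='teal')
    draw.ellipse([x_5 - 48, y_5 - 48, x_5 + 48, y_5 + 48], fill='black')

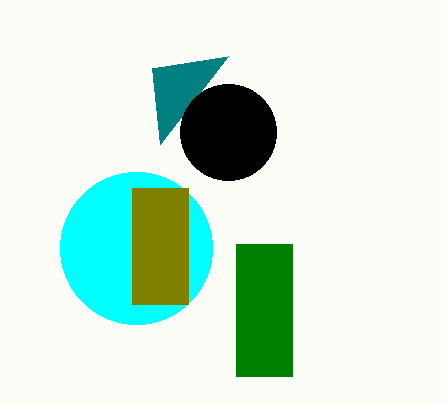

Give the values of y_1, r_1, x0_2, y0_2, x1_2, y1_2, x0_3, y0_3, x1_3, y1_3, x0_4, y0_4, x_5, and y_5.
y_1 = 248, r_1 = 76, x0_2 = 236, y0_2 = 244, x1_2 = 292, y1_2 = 376, x0_3 = 132, y0_3 = 188, x1_3 = 188, y1_3 = 304, x0_4 = 228, y0_4 = 56, x_5 = 228, y_5 = 132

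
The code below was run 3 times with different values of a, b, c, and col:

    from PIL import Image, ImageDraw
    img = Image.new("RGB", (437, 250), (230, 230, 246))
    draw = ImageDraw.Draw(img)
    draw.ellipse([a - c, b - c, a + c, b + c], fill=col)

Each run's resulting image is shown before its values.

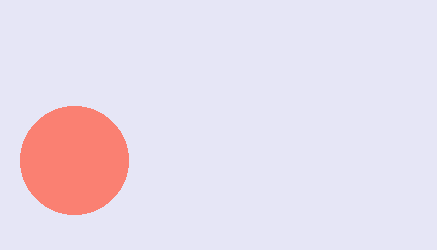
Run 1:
a = 74, b = 160, c = 54, col = 'salmon'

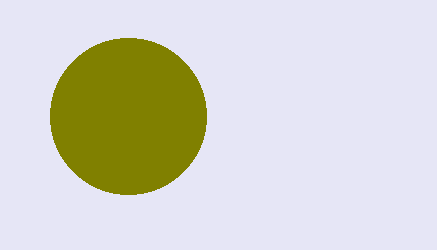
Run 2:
a = 128
b = 116
c = 78
col = 'olive'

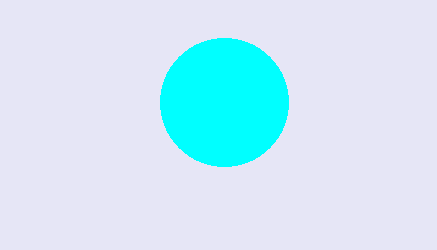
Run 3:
a = 224; b = 102; c = 64; col = 'cyan'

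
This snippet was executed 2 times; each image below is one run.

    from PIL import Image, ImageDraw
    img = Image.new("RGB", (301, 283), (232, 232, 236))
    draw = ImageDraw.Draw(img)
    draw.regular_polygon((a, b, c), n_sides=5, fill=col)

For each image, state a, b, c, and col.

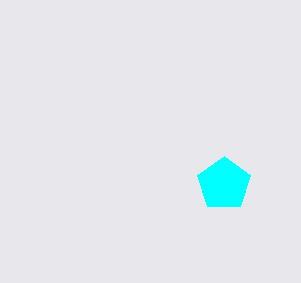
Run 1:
a = 224
b = 184
c = 28
col = 'cyan'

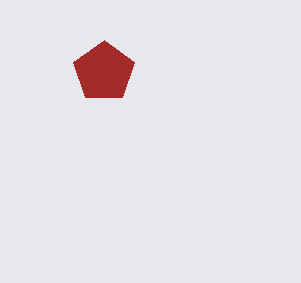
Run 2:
a = 104, b = 72, c = 32, col = 'brown'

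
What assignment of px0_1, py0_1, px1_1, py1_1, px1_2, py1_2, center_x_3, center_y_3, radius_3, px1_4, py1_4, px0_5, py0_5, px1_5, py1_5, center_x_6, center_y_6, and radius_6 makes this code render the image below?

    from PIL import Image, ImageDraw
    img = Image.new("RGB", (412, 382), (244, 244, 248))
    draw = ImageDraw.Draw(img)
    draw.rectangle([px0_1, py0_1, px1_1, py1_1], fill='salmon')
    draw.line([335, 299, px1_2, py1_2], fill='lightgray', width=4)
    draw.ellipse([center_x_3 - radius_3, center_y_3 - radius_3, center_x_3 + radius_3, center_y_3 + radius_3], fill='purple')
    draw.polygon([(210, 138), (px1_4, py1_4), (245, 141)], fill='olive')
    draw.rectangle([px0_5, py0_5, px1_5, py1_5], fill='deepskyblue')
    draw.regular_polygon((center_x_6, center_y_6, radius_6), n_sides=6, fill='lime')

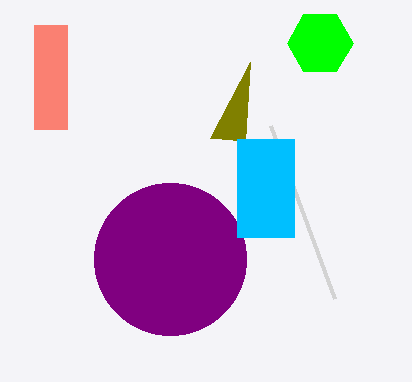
px0_1 = 34, py0_1 = 25, px1_1 = 67, py1_1 = 129, px1_2 = 271, py1_2 = 126, center_x_3 = 170, center_y_3 = 259, radius_3 = 76, px1_4 = 250, py1_4 = 62, px0_5 = 237, py0_5 = 139, px1_5 = 294, py1_5 = 237, center_x_6 = 320, center_y_6 = 43, radius_6 = 33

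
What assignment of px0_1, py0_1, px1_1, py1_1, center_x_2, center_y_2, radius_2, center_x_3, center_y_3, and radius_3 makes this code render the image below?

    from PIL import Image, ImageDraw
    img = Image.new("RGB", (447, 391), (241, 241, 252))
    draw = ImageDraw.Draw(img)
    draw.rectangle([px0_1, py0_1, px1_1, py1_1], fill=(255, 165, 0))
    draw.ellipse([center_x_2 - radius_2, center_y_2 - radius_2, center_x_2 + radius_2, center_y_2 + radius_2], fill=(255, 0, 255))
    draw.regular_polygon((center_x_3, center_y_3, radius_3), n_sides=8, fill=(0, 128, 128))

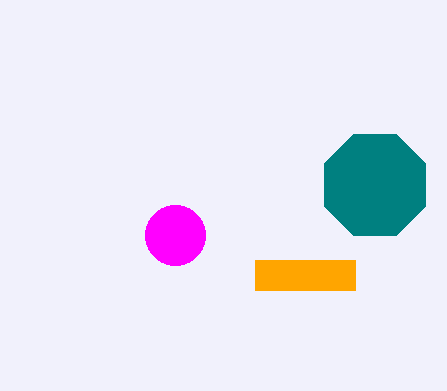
px0_1 = 255
py0_1 = 260
px1_1 = 355
py1_1 = 290
center_x_2 = 175
center_y_2 = 235
radius_2 = 30
center_x_3 = 375
center_y_3 = 185
radius_3 = 55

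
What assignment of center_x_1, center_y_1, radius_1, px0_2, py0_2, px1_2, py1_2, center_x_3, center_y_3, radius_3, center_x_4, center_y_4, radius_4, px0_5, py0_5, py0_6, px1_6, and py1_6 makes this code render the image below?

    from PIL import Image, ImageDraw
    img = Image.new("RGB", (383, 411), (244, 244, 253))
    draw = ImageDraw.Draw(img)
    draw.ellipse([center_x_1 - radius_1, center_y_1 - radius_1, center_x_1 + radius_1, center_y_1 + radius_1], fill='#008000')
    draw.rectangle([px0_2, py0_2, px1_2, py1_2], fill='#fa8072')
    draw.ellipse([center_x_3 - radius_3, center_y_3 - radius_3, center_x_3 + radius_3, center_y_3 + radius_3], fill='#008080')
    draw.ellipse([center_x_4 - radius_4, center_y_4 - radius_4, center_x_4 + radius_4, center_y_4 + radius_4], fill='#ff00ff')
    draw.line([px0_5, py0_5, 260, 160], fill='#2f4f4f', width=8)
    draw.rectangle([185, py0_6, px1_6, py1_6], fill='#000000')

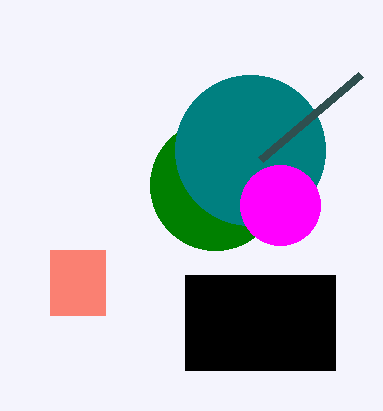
center_x_1 = 215
center_y_1 = 185
radius_1 = 65
px0_2 = 50
py0_2 = 250
px1_2 = 105
py1_2 = 315
center_x_3 = 250
center_y_3 = 150
radius_3 = 75
center_x_4 = 280
center_y_4 = 205
radius_4 = 40
px0_5 = 360
py0_5 = 75
py0_6 = 275
px1_6 = 335
py1_6 = 370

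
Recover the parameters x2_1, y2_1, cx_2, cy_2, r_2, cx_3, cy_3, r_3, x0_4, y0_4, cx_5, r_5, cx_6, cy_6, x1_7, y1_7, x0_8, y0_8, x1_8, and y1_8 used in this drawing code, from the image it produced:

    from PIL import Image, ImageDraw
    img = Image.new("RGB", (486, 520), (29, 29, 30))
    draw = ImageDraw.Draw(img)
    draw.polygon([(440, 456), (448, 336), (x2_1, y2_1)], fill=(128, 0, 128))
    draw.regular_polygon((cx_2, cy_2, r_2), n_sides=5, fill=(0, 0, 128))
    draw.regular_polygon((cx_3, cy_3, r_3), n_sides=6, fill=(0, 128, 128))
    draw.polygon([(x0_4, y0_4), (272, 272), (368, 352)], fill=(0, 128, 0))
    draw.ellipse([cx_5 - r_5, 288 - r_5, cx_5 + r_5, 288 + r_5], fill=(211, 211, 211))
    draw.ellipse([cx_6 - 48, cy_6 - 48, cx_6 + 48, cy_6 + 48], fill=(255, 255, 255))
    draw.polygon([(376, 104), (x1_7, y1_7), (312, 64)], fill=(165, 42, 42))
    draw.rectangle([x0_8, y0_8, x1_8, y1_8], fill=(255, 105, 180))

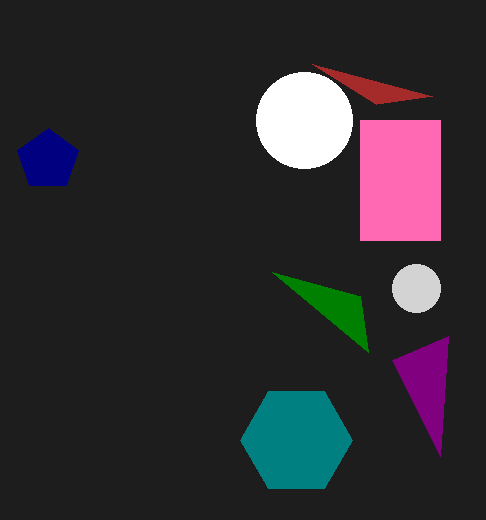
x2_1 = 392; y2_1 = 360; cx_2 = 48; cy_2 = 160; r_2 = 32; cx_3 = 296; cy_3 = 440; r_3 = 56; x0_4 = 360; y0_4 = 296; cx_5 = 416; r_5 = 24; cx_6 = 304; cy_6 = 120; x1_7 = 432; y1_7 = 96; x0_8 = 360; y0_8 = 120; x1_8 = 440; y1_8 = 240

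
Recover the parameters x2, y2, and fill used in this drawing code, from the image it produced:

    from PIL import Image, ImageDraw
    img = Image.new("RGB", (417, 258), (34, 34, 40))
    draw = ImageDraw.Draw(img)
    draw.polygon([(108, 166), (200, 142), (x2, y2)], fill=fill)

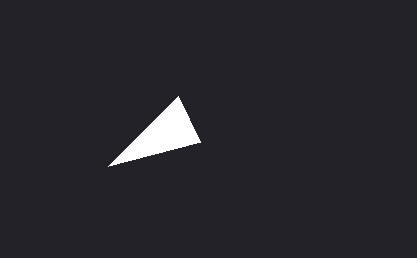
x2 = 178; y2 = 96; fill = 'white'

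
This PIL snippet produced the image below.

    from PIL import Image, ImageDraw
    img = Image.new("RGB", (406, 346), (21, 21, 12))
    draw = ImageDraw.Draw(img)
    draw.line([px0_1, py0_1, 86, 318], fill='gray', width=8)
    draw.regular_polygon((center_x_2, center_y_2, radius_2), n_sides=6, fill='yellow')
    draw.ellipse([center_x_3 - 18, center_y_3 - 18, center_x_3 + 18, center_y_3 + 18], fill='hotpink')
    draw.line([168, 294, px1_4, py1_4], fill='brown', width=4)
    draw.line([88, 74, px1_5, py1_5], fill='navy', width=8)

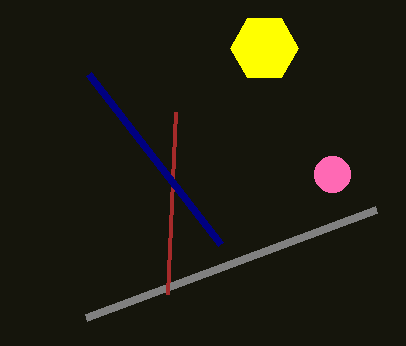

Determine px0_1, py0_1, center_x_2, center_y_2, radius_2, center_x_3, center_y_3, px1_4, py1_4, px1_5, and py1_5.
px0_1 = 376
py0_1 = 210
center_x_2 = 264
center_y_2 = 48
radius_2 = 34
center_x_3 = 332
center_y_3 = 174
px1_4 = 176
py1_4 = 112
px1_5 = 220
py1_5 = 244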